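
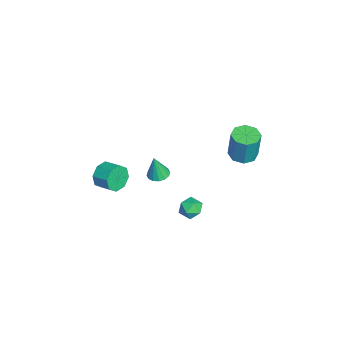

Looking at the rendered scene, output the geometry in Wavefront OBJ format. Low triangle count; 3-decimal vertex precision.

v -1.54 3.463 1.594
v -0.939 2.892 1.563
v -0.718 3.025 3.395
v -1.32 3.597 3.426
v -0.717 3.483 1.493
v -0.496 3.616 3.325
v -0.977 4.062 1.482
v -0.756 4.196 3.314
v -1.567 4.291 1.537
v -1.346 4.424 3.369
v -2.142 4.035 1.625
v -1.921 4.168 3.457
v -2.364 3.444 1.695
v -2.143 3.577 3.527
v -2.104 2.864 1.706
v -1.883 2.998 3.538
v -1.514 2.636 1.651
v -1.293 2.769 3.483
v -2.788 -1.137 -1.443
v -2.196 -1.416 -1.527
v -2.692 -1.383 0.063
v -2.131 -1.084 -1.477
v -2.243 -0.766 -1.418
v -2.5 -0.548 -1.366
v -2.835 -0.488 -1.334
v -3.157 -0.601 -1.332
v -3.381 -0.858 -1.36
v -3.445 -1.19 -1.41
v -3.334 -1.507 -1.469
v -3.076 -1.726 -1.521
v -2.742 -1.786 -1.553
v -2.419 -1.673 -1.555
v -2.383 -4.157 -1.112
v -1.951 -4.246 -1.873
v -1.284 -3.432 -1.589
v -1.717 -3.343 -0.828
v -2.463 -3.812 -1.917
v -1.797 -2.997 -1.634
v -2.929 -3.579 -1.489
v -2.262 -2.765 -1.206
v -3.075 -3.686 -0.841
v -2.408 -2.871 -0.557
v -2.816 -4.068 -0.351
v -2.149 -3.254 -0.067
v -2.303 -4.503 -0.306
v -1.637 -3.688 -0.023
v -1.838 -4.735 -0.734
v -1.171 -3.921 -0.451
v -1.692 -4.629 -1.383
v -1.025 -3.814 -1.099
v -0.818 1.293 -2.19
v -0.102 1.139 -2.384
v -1.138 0.141 -2.456
v -0.422 -0.013 -2.65
v -0.598 0.118 -1.925
v -0.401 0.83 -1.761
v -0.839 0.45 -3.079
v -0.642 1.162 -2.915
v -0.116 0.618 -2.933
v 0.033 0.413 -2.22
v -1.273 0.867 -2.62
v -1.124 0.662 -1.907
f 2 1 5
f 2 5 3
f 3 5 6
f 3 6 4
f 5 1 7
f 5 7 6
f 6 7 8
f 6 8 4
f 7 1 9
f 7 9 8
f 8 9 10
f 8 10 4
f 9 1 11
f 9 11 10
f 10 11 12
f 10 12 4
f 11 1 13
f 11 13 12
f 12 13 14
f 12 14 4
f 13 1 15
f 13 15 14
f 14 15 16
f 14 16 4
f 15 1 17
f 15 17 16
f 16 17 18
f 16 18 4
f 17 1 2
f 17 2 18
f 18 2 3
f 18 3 4
f 20 19 22
f 20 22 21
f 22 19 23
f 22 23 21
f 23 19 24
f 23 24 21
f 24 19 25
f 24 25 21
f 25 19 26
f 25 26 21
f 26 19 27
f 26 27 21
f 27 19 28
f 27 28 21
f 28 19 29
f 28 29 21
f 29 19 30
f 29 30 21
f 30 19 31
f 30 31 21
f 31 19 32
f 31 32 21
f 32 19 20
f 32 20 21
f 34 33 37
f 34 37 35
f 35 37 38
f 35 38 36
f 37 33 39
f 37 39 38
f 38 39 40
f 38 40 36
f 39 33 41
f 39 41 40
f 40 41 42
f 40 42 36
f 41 33 43
f 41 43 42
f 42 43 44
f 42 44 36
f 43 33 45
f 43 45 44
f 44 45 46
f 44 46 36
f 45 33 47
f 45 47 46
f 46 47 48
f 46 48 36
f 47 33 49
f 47 49 48
f 48 49 50
f 48 50 36
f 49 33 34
f 49 34 50
f 50 34 35
f 50 35 36
f 51 62 56
f 51 56 52
f 51 52 58
f 51 58 61
f 51 61 62
f 52 56 60
f 56 62 55
f 62 61 53
f 61 58 57
f 58 52 59
f 54 60 55
f 54 55 53
f 54 53 57
f 54 57 59
f 54 59 60
f 55 60 56
f 53 55 62
f 57 53 61
f 59 57 58
f 60 59 52



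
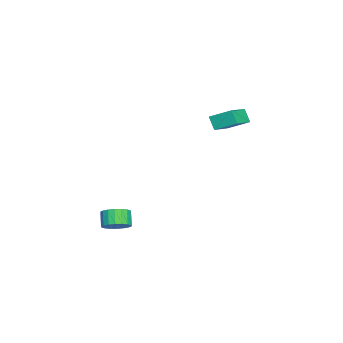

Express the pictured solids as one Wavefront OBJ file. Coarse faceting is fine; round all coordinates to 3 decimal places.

v -2.552 1.949 2.386
v -2.401 3.23 3.049
v -4.205 2.433 1.829
v -4.054 3.713 2.491
v -2.166 2.327 1.569
v -2.015 3.607 2.231
v -3.819 2.81 1.011
v -3.668 4.091 1.674
v 4.29 -1.794 -3.109
v 4.79 -1.37 -2.617
v 4.169 -1.541 -1.839
v 3.67 -1.966 -2.331
v 4.563 -1.114 -2.742
v 3.942 -1.285 -1.964
v 4.281 -0.992 -2.94
v 3.66 -1.163 -2.162
v 4.002 -1.029 -3.171
v 3.381 -1.201 -2.393
v 3.779 -1.218 -3.39
v 3.158 -1.39 -2.612
v 3.658 -1.521 -3.554
v 3.037 -1.693 -2.776
v 3.662 -1.878 -3.629
v 3.041 -2.05 -2.851
v 3.791 -2.219 -3.601
v 3.17 -2.39 -2.823
v 4.018 -2.475 -3.476
v 3.397 -2.646 -2.698
v 4.3 -2.597 -3.278
v 3.679 -2.768 -2.5
v 4.579 -2.559 -3.047
v 3.958 -2.731 -2.269
v 4.802 -2.37 -2.828
v 4.181 -2.542 -2.05
v 4.923 -2.067 -2.664
v 4.302 -2.239 -1.886
v 4.919 -1.71 -2.589
v 4.298 -1.882 -1.811
f 2 4 1
f 5 2 1
f 1 4 3
f 3 5 1
f 2 8 4
f 6 2 5
f 6 8 2
f 4 8 3
f 7 5 3
f 3 8 7
f 7 6 5
f 8 6 7
f 10 9 13
f 10 13 11
f 11 13 14
f 11 14 12
f 13 9 15
f 13 15 14
f 14 15 16
f 14 16 12
f 15 9 17
f 15 17 16
f 16 17 18
f 16 18 12
f 17 9 19
f 17 19 18
f 18 19 20
f 18 20 12
f 19 9 21
f 19 21 20
f 20 21 22
f 20 22 12
f 21 9 23
f 21 23 22
f 22 23 24
f 22 24 12
f 23 9 25
f 23 25 24
f 24 25 26
f 24 26 12
f 25 9 27
f 25 27 26
f 26 27 28
f 26 28 12
f 27 9 29
f 27 29 28
f 28 29 30
f 28 30 12
f 29 9 31
f 29 31 30
f 30 31 32
f 30 32 12
f 31 9 33
f 31 33 32
f 32 33 34
f 32 34 12
f 33 9 35
f 33 35 34
f 34 35 36
f 34 36 12
f 35 9 37
f 35 37 36
f 36 37 38
f 36 38 12
f 37 9 10
f 37 10 38
f 38 10 11
f 38 11 12



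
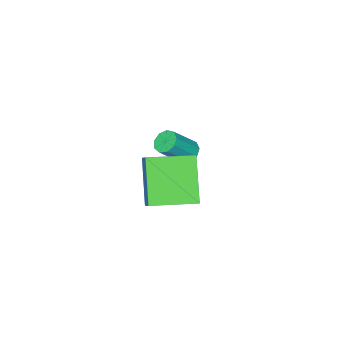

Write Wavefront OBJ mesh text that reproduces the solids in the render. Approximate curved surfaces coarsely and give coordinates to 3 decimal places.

v 2.815 2.416 -0.282
v 1.826 1.36 1.375
v 1.309 3.666 -0.384
v 0.32 2.61 1.273
v 3.28 3.03 0.387
v 2.291 1.974 2.044
v 1.774 4.28 0.285
v 0.785 3.224 1.942
v -2.933 -0.495 -2.311
v -2.577 -0.049 -2.497
v -1.552 -0.399 -1.375
v -1.907 -0.845 -1.189
v -2.84 0.09 -2.214
v -1.814 -0.26 -1.092
v -3.146 -0.045 -1.976
v -2.12 -0.395 -0.854
v -3.352 -0.391 -1.895
v -2.327 -0.741 -0.773
v -3.362 -0.785 -2.009
v -2.337 -1.135 -0.887
v -3.172 -1.044 -2.264
v -2.146 -1.393 -1.142
v -2.869 -1.045 -2.541
v -1.843 -1.395 -1.419
v -2.596 -0.79 -2.711
v -1.57 -1.14 -1.589
v -2.481 -0.396 -2.693
v -1.455 -0.746 -1.571
f 2 4 1
f 5 2 1
f 1 4 3
f 3 5 1
f 2 8 4
f 6 2 5
f 6 8 2
f 4 8 3
f 7 5 3
f 3 8 7
f 7 6 5
f 8 6 7
f 10 9 13
f 10 13 11
f 11 13 14
f 11 14 12
f 13 9 15
f 13 15 14
f 14 15 16
f 14 16 12
f 15 9 17
f 15 17 16
f 16 17 18
f 16 18 12
f 17 9 19
f 17 19 18
f 18 19 20
f 18 20 12
f 19 9 21
f 19 21 20
f 20 21 22
f 20 22 12
f 21 9 23
f 21 23 22
f 22 23 24
f 22 24 12
f 23 9 25
f 23 25 24
f 24 25 26
f 24 26 12
f 25 9 27
f 25 27 26
f 26 27 28
f 26 28 12
f 27 9 10
f 27 10 28
f 28 10 11
f 28 11 12



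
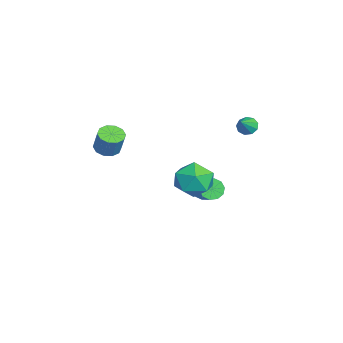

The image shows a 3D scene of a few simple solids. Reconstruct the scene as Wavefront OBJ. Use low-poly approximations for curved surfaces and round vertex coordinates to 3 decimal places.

v 2.127 1.4 1.339
v 2.888 1.789 0.44
v 3.332 -0.169 1.68
v 4.093 0.22 0.781
v 3.998 0.867 1.835
v 3.253 1.836 1.625
v 2.967 -0.216 0.495
v 2.222 0.753 0.285
v 3.407 0.79 -0.082
v 4.044 1.46 0.746
v 2.176 0.16 1.374
v 2.813 0.83 2.202
v -0.844 3.794 2.872
v -0.52 4.328 2.786
v 0.044 3.386 3.668
v -0.795 4.374 3.115
v -1.092 4.148 3.331
v -1.273 3.757 3.332
v -1.253 3.384 3.118
v -1.042 3.202 2.789
v -0.738 3.298 2.499
v -0.484 3.626 2.384
v -0.398 4.033 2.497
v 0.67 1.436 -1.172
v 0.931 1.725 -1.777
v 1.992 2.114 -1.133
v 1.73 1.824 -0.528
v 0.691 2.036 -1.569
v 1.751 2.425 -0.925
v 0.442 2.118 -1.209
v 1.503 2.506 -0.565
v 0.281 1.939 -0.835
v 1.341 2.327 -0.191
v 0.268 1.568 -0.59
v 1.328 1.956 0.055
v 0.408 1.146 -0.567
v 1.469 1.535 0.077
v 0.649 0.835 -0.775
v 1.709 1.224 -0.131
v 0.897 0.754 -1.135
v 1.958 1.142 -0.491
v 1.059 0.933 -1.509
v 2.119 1.321 -0.865
v 1.072 1.304 -1.755
v 2.132 1.692 -1.11
v -0.81 -3.782 1.293
v -0.152 -3.497 0.986
v 0.348 -3.233 2.3
v -0.31 -3.518 2.607
v -0.465 -3.133 1.032
v 0.035 -2.869 2.346
v -0.91 -3.017 1.178
v -0.41 -2.753 2.491
v -1.316 -3.193 1.368
v -0.816 -2.93 2.681
v -1.529 -3.594 1.529
v -1.03 -3.331 2.843
v -1.468 -4.067 1.6
v -0.968 -3.803 2.914
v -1.155 -4.431 1.554
v -0.655 -4.167 2.868
v -0.71 -4.547 1.409
v -0.21 -4.283 2.722
v -0.304 -4.37 1.219
v 0.196 -4.107 2.532
v -0.09 -3.969 1.057
v 0.409 -3.706 2.371
f 1 12 6
f 1 6 2
f 1 2 8
f 1 8 11
f 1 11 12
f 2 6 10
f 6 12 5
f 12 11 3
f 11 8 7
f 8 2 9
f 4 10 5
f 4 5 3
f 4 3 7
f 4 7 9
f 4 9 10
f 5 10 6
f 3 5 12
f 7 3 11
f 9 7 8
f 10 9 2
f 14 13 16
f 14 16 15
f 16 13 17
f 16 17 15
f 17 13 18
f 17 18 15
f 18 13 19
f 18 19 15
f 19 13 20
f 19 20 15
f 20 13 21
f 20 21 15
f 21 13 22
f 21 22 15
f 22 13 23
f 22 23 15
f 23 13 14
f 23 14 15
f 25 24 28
f 25 28 26
f 26 28 29
f 26 29 27
f 28 24 30
f 28 30 29
f 29 30 31
f 29 31 27
f 30 24 32
f 30 32 31
f 31 32 33
f 31 33 27
f 32 24 34
f 32 34 33
f 33 34 35
f 33 35 27
f 34 24 36
f 34 36 35
f 35 36 37
f 35 37 27
f 36 24 38
f 36 38 37
f 37 38 39
f 37 39 27
f 38 24 40
f 38 40 39
f 39 40 41
f 39 41 27
f 40 24 42
f 40 42 41
f 41 42 43
f 41 43 27
f 42 24 44
f 42 44 43
f 43 44 45
f 43 45 27
f 44 24 25
f 44 25 45
f 45 25 26
f 45 26 27
f 47 46 50
f 47 50 48
f 48 50 51
f 48 51 49
f 50 46 52
f 50 52 51
f 51 52 53
f 51 53 49
f 52 46 54
f 52 54 53
f 53 54 55
f 53 55 49
f 54 46 56
f 54 56 55
f 55 56 57
f 55 57 49
f 56 46 58
f 56 58 57
f 57 58 59
f 57 59 49
f 58 46 60
f 58 60 59
f 59 60 61
f 59 61 49
f 60 46 62
f 60 62 61
f 61 62 63
f 61 63 49
f 62 46 64
f 62 64 63
f 63 64 65
f 63 65 49
f 64 46 66
f 64 66 65
f 65 66 67
f 65 67 49
f 66 46 47
f 66 47 67
f 67 47 48
f 67 48 49



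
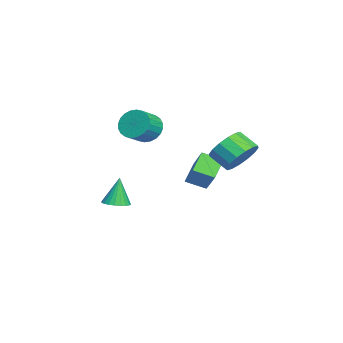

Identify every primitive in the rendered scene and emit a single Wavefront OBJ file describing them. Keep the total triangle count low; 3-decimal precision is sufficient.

v -3.586 -2.339 -4.79
v -3.054 -1.828 -4.732
v -3.914 -2.181 -3.17
v -3.283 -1.664 -4.795
v -3.558 -1.603 -4.856
v -3.838 -1.653 -4.908
v -4.079 -1.809 -4.941
v -4.245 -2.045 -4.952
v -4.311 -2.325 -4.938
v -4.267 -2.608 -4.901
v -4.118 -2.85 -4.847
v -3.889 -3.014 -4.785
v -3.614 -3.076 -4.723
v -3.334 -3.025 -4.672
v -3.093 -2.87 -4.638
v -2.927 -2.634 -4.628
v -2.861 -2.353 -4.642
v -2.906 -2.07 -4.679
v 2.693 3.964 0.783
v 3.255 3.253 0.336
v 2.769 2.445 1.011
v 2.207 3.156 1.457
v 3.542 3.418 0.741
v 3.056 2.61 1.415
v 3.602 3.73 1.156
v 3.115 2.921 1.831
v 3.418 4.104 1.472
v 2.932 3.295 2.147
v 3.04 4.44 1.603
v 2.554 3.632 2.278
v 2.569 4.65 1.514
v 2.083 3.841 2.189
v 2.131 4.675 1.229
v 1.645 3.867 1.904
v 1.844 4.51 0.825
v 1.358 3.702 1.499
v 1.785 4.199 0.409
v 1.298 3.39 1.084
v 1.968 3.825 0.093
v 1.482 3.016 0.768
v 2.346 3.488 -0.038
v 1.86 2.68 0.637
v 2.817 3.279 0.051
v 2.331 2.47 0.726
v 0.034 -0.529 1.623
v 0.593 -0.334 0.985
v 1.444 -0.895 1.559
v 0.886 -1.091 2.197
v 0.63 -0.066 1.191
v 1.482 -0.627 1.764
v 0.577 0.131 1.462
v 1.429 -0.43 2.036
v 0.442 0.227 1.758
v 1.294 -0.334 2.332
v 0.244 0.208 2.033
v 1.096 -0.353 2.607
v 0.015 0.077 2.246
v 0.866 -0.484 2.82
v -0.212 -0.146 2.364
v 0.64 -0.707 2.938
v -0.401 -0.428 2.37
v 0.45 -0.989 2.943
v -0.524 -0.725 2.261
v 0.327 -1.286 2.835
v -0.562 -0.993 2.056
v 0.29 -1.554 2.629
v -0.509 -1.19 1.784
v 0.343 -1.751 2.358
v -0.374 -1.286 1.488
v 0.478 -1.847 2.062
v -0.176 -1.267 1.213
v 0.676 -1.828 1.787
v 0.054 -1.136 1
v 0.905 -1.697 1.574
v 0.28 -0.913 0.882
v 1.132 -1.474 1.456
v 0.47 -0.631 0.877
v 1.321 -1.192 1.45
v -0.668 1.195 -2.075
v -1.595 1.575 -1.263
v -0.614 2.23 -2.499
v -1.541 2.611 -1.687
v 0.581 1.629 -0.853
v -0.346 2.01 -0.041
v 0.635 2.665 -1.277
v -0.292 3.045 -0.465
f 2 1 4
f 2 4 3
f 4 1 5
f 4 5 3
f 5 1 6
f 5 6 3
f 6 1 7
f 6 7 3
f 7 1 8
f 7 8 3
f 8 1 9
f 8 9 3
f 9 1 10
f 9 10 3
f 10 1 11
f 10 11 3
f 11 1 12
f 11 12 3
f 12 1 13
f 12 13 3
f 13 1 14
f 13 14 3
f 14 1 15
f 14 15 3
f 15 1 16
f 15 16 3
f 16 1 17
f 16 17 3
f 17 1 18
f 17 18 3
f 18 1 2
f 18 2 3
f 20 19 23
f 20 23 21
f 21 23 24
f 21 24 22
f 23 19 25
f 23 25 24
f 24 25 26
f 24 26 22
f 25 19 27
f 25 27 26
f 26 27 28
f 26 28 22
f 27 19 29
f 27 29 28
f 28 29 30
f 28 30 22
f 29 19 31
f 29 31 30
f 30 31 32
f 30 32 22
f 31 19 33
f 31 33 32
f 32 33 34
f 32 34 22
f 33 19 35
f 33 35 34
f 34 35 36
f 34 36 22
f 35 19 37
f 35 37 36
f 36 37 38
f 36 38 22
f 37 19 39
f 37 39 38
f 38 39 40
f 38 40 22
f 39 19 41
f 39 41 40
f 40 41 42
f 40 42 22
f 41 19 43
f 41 43 42
f 42 43 44
f 42 44 22
f 43 19 20
f 43 20 44
f 44 20 21
f 44 21 22
f 46 45 49
f 46 49 47
f 47 49 50
f 47 50 48
f 49 45 51
f 49 51 50
f 50 51 52
f 50 52 48
f 51 45 53
f 51 53 52
f 52 53 54
f 52 54 48
f 53 45 55
f 53 55 54
f 54 55 56
f 54 56 48
f 55 45 57
f 55 57 56
f 56 57 58
f 56 58 48
f 57 45 59
f 57 59 58
f 58 59 60
f 58 60 48
f 59 45 61
f 59 61 60
f 60 61 62
f 60 62 48
f 61 45 63
f 61 63 62
f 62 63 64
f 62 64 48
f 63 45 65
f 63 65 64
f 64 65 66
f 64 66 48
f 65 45 67
f 65 67 66
f 66 67 68
f 66 68 48
f 67 45 69
f 67 69 68
f 68 69 70
f 68 70 48
f 69 45 71
f 69 71 70
f 70 71 72
f 70 72 48
f 71 45 73
f 71 73 72
f 72 73 74
f 72 74 48
f 73 45 75
f 73 75 74
f 74 75 76
f 74 76 48
f 75 45 77
f 75 77 76
f 76 77 78
f 76 78 48
f 77 45 46
f 77 46 78
f 78 46 47
f 78 47 48
f 80 82 79
f 83 80 79
f 79 82 81
f 81 83 79
f 80 86 82
f 84 80 83
f 84 86 80
f 82 86 81
f 85 83 81
f 81 86 85
f 85 84 83
f 86 84 85



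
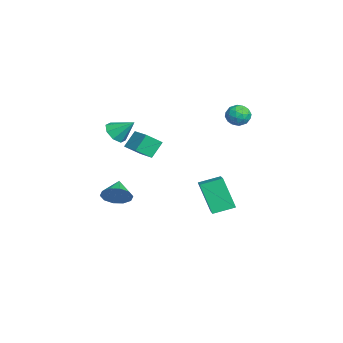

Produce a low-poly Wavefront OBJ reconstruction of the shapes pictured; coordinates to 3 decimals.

v -3.717 -2.388 1.592
v -3.19 -2.145 1.101
v -3.343 -1.432 2.468
v -3.702 -1.878 1.029
v -4.223 -1.91 1.286
v -4.447 -2.223 1.723
v -4.244 -2.632 2.083
v -3.732 -2.898 2.155
v -3.211 -2.866 1.898
v -2.987 -2.554 1.461
v 2.161 -2.576 -0.079
v 2.47 -2.91 0.603
v 1.159 -2.404 0.459
v 2.563 -2.412 0.616
v 2.502 -1.976 0.365
v 2.311 -1.77 -0.057
v 2.062 -1.871 -0.487
v 1.851 -2.241 -0.761
v 1.759 -2.74 -0.775
v 1.82 -3.175 -0.523
v 2.011 -3.382 -0.101
v 2.259 -3.28 0.328
v -1.686 4.152 3.135
v -1.373 4.377 3.737
v -1.647 3.063 3.523
v -1.334 3.288 4.125
v -2.017 3.452 3.995
v -2.042 4.125 3.755
v -0.978 3.315 3.505
v -1.003 3.988 3.265
v -0.935 3.86 3.965
v -1.577 3.945 4.268
v -1.443 3.495 2.992
v -2.085 3.58 3.295
v -1.533 4.36 3.402
v -1.487 3.08 3.858
v -1.889 3.176 3.782
v -1.705 3.309 4.135
v -1.926 4.212 3.413
v -1.742 4.345 3.766
v -2.121 3.801 3.918
v -1.278 3.095 3.494
v -1.094 3.228 3.847
v -1.315 4.131 3.125
v -1.131 4.264 3.478
v -0.899 3.639 3.342
v -1.092 4.189 3.89
v -1.069 3.549 4.118
v -0.86 3.564 3.754
v -0.874 3.96 3.613
v -1.469 4.239 4.068
v -1.446 3.599 4.296
v -1.848 3.695 4.22
v -1.862 4.09 4.079
v -1.212 3.935 4.202
v -1.574 3.841 2.964
v -1.551 3.201 3.192
v -1.158 3.35 3.181
v -1.172 3.745 3.04
v -1.951 3.891 3.142
v -1.928 3.251 3.37
v -2.146 3.48 3.647
v -2.16 3.876 3.506
v -1.808 3.505 3.058
v -1.807 2.382 -3.373
v -2.556 1.787 -1.65
v -1.914 3.573 -3.007
v -2.662 2.977 -1.285
v 0.182 2.303 -2.535
v -0.566 1.707 -0.813
v 0.076 3.493 -2.17
v -0.673 2.898 -0.447
v 2.61 -1.428 3.01
v 2.814 -2.204 3.624
v 2.195 -0.892 3.825
v 2.399 -1.668 4.439
v 3.741 -0.932 3.261
v 3.945 -1.708 3.875
v 3.326 -0.396 4.076
v 3.53 -1.172 4.69
f 2 1 4
f 2 4 3
f 4 1 5
f 4 5 3
f 5 1 6
f 5 6 3
f 6 1 7
f 6 7 3
f 7 1 8
f 7 8 3
f 8 1 9
f 8 9 3
f 9 1 10
f 9 10 3
f 10 1 2
f 10 2 3
f 12 11 14
f 12 14 13
f 14 11 15
f 14 15 13
f 15 11 16
f 15 16 13
f 16 11 17
f 16 17 13
f 17 11 18
f 17 18 13
f 18 11 19
f 18 19 13
f 19 11 20
f 19 20 13
f 20 11 21
f 20 21 13
f 21 11 22
f 21 22 13
f 22 11 12
f 22 12 13
f 23 60 39
f 60 34 63
f 39 63 28
f 60 63 39
f 23 39 35
f 39 28 40
f 35 40 24
f 39 40 35
f 23 35 44
f 35 24 45
f 44 45 30
f 35 45 44
f 23 44 56
f 44 30 59
f 56 59 33
f 44 59 56
f 23 56 60
f 56 33 64
f 60 64 34
f 56 64 60
f 24 40 51
f 40 28 54
f 51 54 32
f 40 54 51
f 28 63 41
f 63 34 62
f 41 62 27
f 63 62 41
f 34 64 61
f 64 33 57
f 61 57 25
f 64 57 61
f 33 59 58
f 59 30 46
f 58 46 29
f 59 46 58
f 30 45 50
f 45 24 47
f 50 47 31
f 45 47 50
f 26 52 38
f 52 32 53
f 38 53 27
f 52 53 38
f 26 38 36
f 38 27 37
f 36 37 25
f 38 37 36
f 26 36 43
f 36 25 42
f 43 42 29
f 36 42 43
f 26 43 48
f 43 29 49
f 48 49 31
f 43 49 48
f 26 48 52
f 48 31 55
f 52 55 32
f 48 55 52
f 27 53 41
f 53 32 54
f 41 54 28
f 53 54 41
f 25 37 61
f 37 27 62
f 61 62 34
f 37 62 61
f 29 42 58
f 42 25 57
f 58 57 33
f 42 57 58
f 31 49 50
f 49 29 46
f 50 46 30
f 49 46 50
f 32 55 51
f 55 31 47
f 51 47 24
f 55 47 51
f 66 68 65
f 69 66 65
f 65 68 67
f 67 69 65
f 66 72 68
f 70 66 69
f 70 72 66
f 68 72 67
f 71 69 67
f 67 72 71
f 71 70 69
f 72 70 71
f 74 76 73
f 77 74 73
f 73 76 75
f 75 77 73
f 74 80 76
f 78 74 77
f 78 80 74
f 76 80 75
f 79 77 75
f 75 80 79
f 79 78 77
f 80 78 79



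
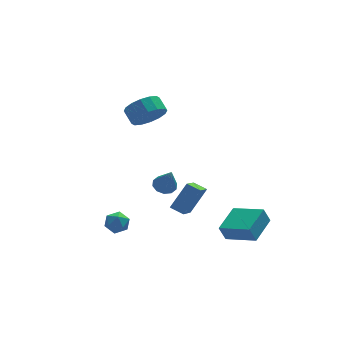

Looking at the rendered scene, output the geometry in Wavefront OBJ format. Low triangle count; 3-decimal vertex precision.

v 3.913 -4.125 -4.284
v 3.525 -4.061 -3.332
v 2.6 -2.725 -4.913
v 2.213 -2.66 -3.961
v 5.187 -2.74 -3.859
v 4.8 -2.675 -2.907
v 3.875 -1.339 -4.488
v 3.487 -1.275 -3.536
v 1.24 -0.416 -4.05
v 0.402 -1.902 -2.949
v 0.62 0.151 -3.756
v -0.218 -1.335 -2.655
v 2.338 0.035 -2.605
v 1.5 -1.451 -1.504
v 1.718 0.602 -2.311
v 0.88 -0.884 -1.21
v -0.48 1.901 2.781
v 0.253 2.48 2.2
v 0.034 3.317 2.758
v -0.7 2.739 3.339
v -0.238 2.539 1.918
v -0.457 3.377 2.476
v -0.794 2.428 1.868
v -1.013 3.265 2.426
v -1.266 2.175 2.061
v -1.485 3.013 2.62
v -1.528 1.849 2.448
v -1.747 2.687 3.006
v -1.509 1.537 2.924
v -1.728 2.375 3.482
v -1.214 1.323 3.362
v -1.433 2.16 3.92
v -0.723 1.263 3.644
v -0.942 2.101 4.202
v -0.167 1.375 3.694
v -0.386 2.212 4.252
v 0.305 1.627 3.5
v 0.086 2.465 4.059
v 0.567 1.953 3.114
v 0.348 2.791 3.672
v 0.548 2.265 2.638
v 0.329 3.103 3.196
v 0.832 3.483 -4.333
v 1.437 3.907 -4.205
v 1.028 2.717 -2.727
v 1.066 4.137 -4.05
v 0.605 4.117 -4.003
v 0.231 3.855 -4.082
v 0.087 3.451 -4.257
v 0.227 3.059 -4.461
v 0.598 2.829 -4.616
v 1.059 2.849 -4.663
v 1.433 3.111 -4.584
v 1.578 3.515 -4.409
v -3.631 -1.616 -2.576
v -3.229 -1.902 -1.974
v -3.751 -2.778 -3.046
v -3.349 -3.064 -2.444
v -4.063 -2.774 -2.333
v -3.989 -2.056 -2.043
v -2.991 -2.624 -2.977
v -2.917 -1.906 -2.687
v -2.834 -2.525 -2.222
v -3.496 -2.617 -1.824
v -3.484 -2.063 -3.196
v -4.146 -2.155 -2.798
f 2 4 1
f 5 2 1
f 1 4 3
f 3 5 1
f 2 8 4
f 6 2 5
f 6 8 2
f 4 8 3
f 7 5 3
f 3 8 7
f 7 6 5
f 8 6 7
f 10 12 9
f 13 10 9
f 9 12 11
f 11 13 9
f 10 16 12
f 14 10 13
f 14 16 10
f 12 16 11
f 15 13 11
f 11 16 15
f 15 14 13
f 16 14 15
f 18 17 21
f 18 21 19
f 19 21 22
f 19 22 20
f 21 17 23
f 21 23 22
f 22 23 24
f 22 24 20
f 23 17 25
f 23 25 24
f 24 25 26
f 24 26 20
f 25 17 27
f 25 27 26
f 26 27 28
f 26 28 20
f 27 17 29
f 27 29 28
f 28 29 30
f 28 30 20
f 29 17 31
f 29 31 30
f 30 31 32
f 30 32 20
f 31 17 33
f 31 33 32
f 32 33 34
f 32 34 20
f 33 17 35
f 33 35 34
f 34 35 36
f 34 36 20
f 35 17 37
f 35 37 36
f 36 37 38
f 36 38 20
f 37 17 39
f 37 39 38
f 38 39 40
f 38 40 20
f 39 17 41
f 39 41 40
f 40 41 42
f 40 42 20
f 41 17 18
f 41 18 42
f 42 18 19
f 42 19 20
f 44 43 46
f 44 46 45
f 46 43 47
f 46 47 45
f 47 43 48
f 47 48 45
f 48 43 49
f 48 49 45
f 49 43 50
f 49 50 45
f 50 43 51
f 50 51 45
f 51 43 52
f 51 52 45
f 52 43 53
f 52 53 45
f 53 43 54
f 53 54 45
f 54 43 44
f 54 44 45
f 55 66 60
f 55 60 56
f 55 56 62
f 55 62 65
f 55 65 66
f 56 60 64
f 60 66 59
f 66 65 57
f 65 62 61
f 62 56 63
f 58 64 59
f 58 59 57
f 58 57 61
f 58 61 63
f 58 63 64
f 59 64 60
f 57 59 66
f 61 57 65
f 63 61 62
f 64 63 56



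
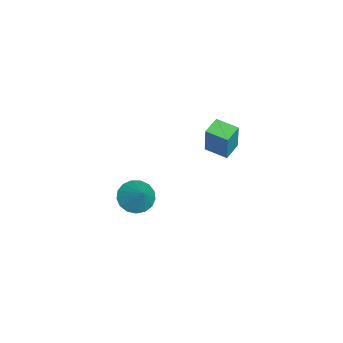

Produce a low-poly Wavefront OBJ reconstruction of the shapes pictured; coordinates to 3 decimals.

v 0.354 3.175 3.344
v 0.766 3.215 5.003
v 0.881 4.253 3.187
v 1.293 4.293 4.846
v 1.247 2.707 3.134
v 1.659 2.747 4.793
v 1.774 3.785 2.977
v 2.186 3.825 4.636
v -0.704 -0.807 -2.48
v -0.093 -1.56 -2.723
v 0.364 -0.333 -1.26
v 0.058 -1.198 -2.996
v 0.035 -0.745 -3.151
v -0.158 -0.307 -3.153
v -0.476 0.016 -3
v -0.846 0.151 -2.728
v -1.184 0.067 -2.4
v -1.412 -0.218 -2.09
v -1.477 -0.638 -1.869
v -1.366 -1.096 -1.789
v -1.103 -1.488 -1.867
v -0.749 -1.725 -2.085
v -0.384 -1.75 -2.394
f 2 4 1
f 5 2 1
f 1 4 3
f 3 5 1
f 2 8 4
f 6 2 5
f 6 8 2
f 4 8 3
f 7 5 3
f 3 8 7
f 7 6 5
f 8 6 7
f 10 9 12
f 10 12 11
f 12 9 13
f 12 13 11
f 13 9 14
f 13 14 11
f 14 9 15
f 14 15 11
f 15 9 16
f 15 16 11
f 16 9 17
f 16 17 11
f 17 9 18
f 17 18 11
f 18 9 19
f 18 19 11
f 19 9 20
f 19 20 11
f 20 9 21
f 20 21 11
f 21 9 22
f 21 22 11
f 22 9 23
f 22 23 11
f 23 9 10
f 23 10 11



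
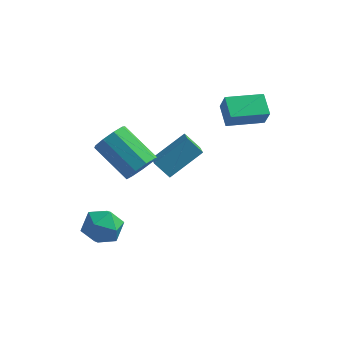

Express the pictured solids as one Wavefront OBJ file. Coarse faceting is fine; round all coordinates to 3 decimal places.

v 2.228 2.153 1.136
v 2.51 1.82 1.991
v 1.761 2.998 1.62
v 2.043 2.665 2.474
v 3.617 2.995 1.006
v 3.899 2.662 1.86
v 3.15 3.84 1.489
v 3.432 3.507 2.344
v -0.708 0.329 -0.712
v -0.407 -0.041 -0.058
v -1.951 0.621 1.027
v -2.252 0.991 0.372
v -0.209 0.476 -0.092
v -1.753 1.138 0.993
v -0.245 0.924 -0.416
v -1.789 1.586 0.669
v -0.497 1.093 -0.879
v -2.041 1.755 0.206
v -0.848 0.905 -1.264
v -2.393 1.567 -0.179
v -1.134 0.448 -1.391
v -2.678 1.11 -0.306
v -1.22 -0.065 -1.201
v -2.764 0.597 -0.116
v -1.067 -0.394 -0.782
v -2.611 0.268 0.303
v -0.745 -0.384 -0.33
v -2.289 0.278 0.755
v -0.547 1.466 -1.274
v 0.544 2.504 -0.27
v -1.072 2.945 -2.234
v 0.019 3.983 -1.23
v 0.161 1.317 -1.89
v 1.252 2.355 -0.886
v -0.364 2.796 -2.85
v 0.727 3.834 -1.846
v -2.511 -1.087 -3.391
v -1.658 -0.908 -3.732
v -1.922 -2.132 -2.468
v -1.069 -1.953 -2.809
v -1.506 -1.315 -2.282
v -1.87 -0.669 -2.853
v -1.71 -2.371 -3.347
v -2.074 -1.725 -3.918
v -1.163 -1.701 -3.705
v -1.037 -1.049 -3.047
v -2.543 -1.991 -3.153
v -2.417 -1.339 -2.495
f 2 4 1
f 5 2 1
f 1 4 3
f 3 5 1
f 2 8 4
f 6 2 5
f 6 8 2
f 4 8 3
f 7 5 3
f 3 8 7
f 7 6 5
f 8 6 7
f 10 9 13
f 10 13 11
f 11 13 14
f 11 14 12
f 13 9 15
f 13 15 14
f 14 15 16
f 14 16 12
f 15 9 17
f 15 17 16
f 16 17 18
f 16 18 12
f 17 9 19
f 17 19 18
f 18 19 20
f 18 20 12
f 19 9 21
f 19 21 20
f 20 21 22
f 20 22 12
f 21 9 23
f 21 23 22
f 22 23 24
f 22 24 12
f 23 9 25
f 23 25 24
f 24 25 26
f 24 26 12
f 25 9 27
f 25 27 26
f 26 27 28
f 26 28 12
f 27 9 10
f 27 10 28
f 28 10 11
f 28 11 12
f 30 32 29
f 33 30 29
f 29 32 31
f 31 33 29
f 30 36 32
f 34 30 33
f 34 36 30
f 32 36 31
f 35 33 31
f 31 36 35
f 35 34 33
f 36 34 35
f 37 48 42
f 37 42 38
f 37 38 44
f 37 44 47
f 37 47 48
f 38 42 46
f 42 48 41
f 48 47 39
f 47 44 43
f 44 38 45
f 40 46 41
f 40 41 39
f 40 39 43
f 40 43 45
f 40 45 46
f 41 46 42
f 39 41 48
f 43 39 47
f 45 43 44
f 46 45 38



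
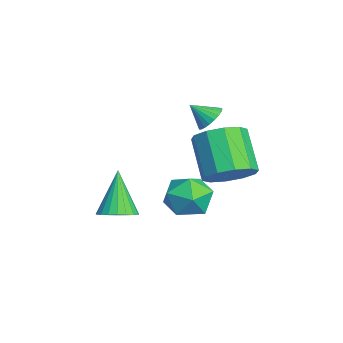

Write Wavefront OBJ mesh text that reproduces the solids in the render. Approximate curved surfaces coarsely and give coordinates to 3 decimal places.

v -3.396 0.827 -0.177
v -2.843 0.56 -0.318
v -3.584 0.093 0.477
v -2.778 0.719 -0.12
v -2.82 0.897 0.067
v -2.961 1.063 0.213
v -3.178 1.188 0.291
v -3.432 1.25 0.288
v -3.68 1.24 0.205
v -3.879 1.158 0.056
v -3.995 1.018 -0.133
v -4.007 0.846 -0.33
v -3.913 0.67 -0.501
v -3.731 0.522 -0.615
v -3.49 0.426 -0.654
v -3.233 0.399 -0.61
v -3.004 0.447 -0.491
v -1.684 1.328 -2.166
v -0.947 1.391 -1.449
v -2.278 1.156 -0.058
v -3.016 1.092 -0.774
v -1.166 1.979 -1.559
v -2.497 1.744 -0.168
v -1.583 2.318 -1.901
v -2.914 2.082 -0.509
v -2.038 2.279 -2.343
v -3.37 2.043 -0.952
v -2.359 1.876 -2.718
v -3.69 1.641 -1.327
v -2.422 1.264 -2.882
v -3.753 1.029 -1.491
v -2.203 0.676 -2.772
v -3.534 0.441 -1.381
v -1.786 0.338 -2.431
v -3.117 0.102 -1.039
v -1.33 0.377 -1.988
v -2.662 0.141 -0.597
v -1.01 0.779 -1.613
v -2.341 0.544 -0.222
v -1.079 0.513 -3.022
v -0.108 0.249 -3.105
v -1.352 -0.789 -2.075
v -0.381 -1.053 -2.158
v -0.636 -0.228 -1.635
v -0.468 0.576 -2.221
v -0.992 -1.116 -2.959
v -0.824 -0.312 -3.545
v -0.055 -0.758 -3.067
v 0.165 -0.21 -2.249
v -1.625 -0.33 -2.931
v -1.405 0.218 -2.113
v 0.272 -2.803 -2.718
v 0.839 -3.144 -2.387
v -0.632 -2.697 -1.062
v 0.919 -2.848 -2.363
v 0.887 -2.544 -2.4
v 0.749 -2.285 -2.492
v 0.528 -2.116 -2.623
v 0.263 -2.065 -2.771
v -0.001 -2.142 -2.909
v -0.217 -2.334 -3.015
v -0.349 -2.606 -3.07
v -0.374 -2.913 -3.063
v -0.287 -3.201 -2.997
v -0.103 -3.42 -2.883
v 0.145 -3.532 -2.74
v 0.415 -3.519 -2.594
v 0.661 -3.381 -2.469
f 2 1 4
f 2 4 3
f 4 1 5
f 4 5 3
f 5 1 6
f 5 6 3
f 6 1 7
f 6 7 3
f 7 1 8
f 7 8 3
f 8 1 9
f 8 9 3
f 9 1 10
f 9 10 3
f 10 1 11
f 10 11 3
f 11 1 12
f 11 12 3
f 12 1 13
f 12 13 3
f 13 1 14
f 13 14 3
f 14 1 15
f 14 15 3
f 15 1 16
f 15 16 3
f 16 1 17
f 16 17 3
f 17 1 2
f 17 2 3
f 19 18 22
f 19 22 20
f 20 22 23
f 20 23 21
f 22 18 24
f 22 24 23
f 23 24 25
f 23 25 21
f 24 18 26
f 24 26 25
f 25 26 27
f 25 27 21
f 26 18 28
f 26 28 27
f 27 28 29
f 27 29 21
f 28 18 30
f 28 30 29
f 29 30 31
f 29 31 21
f 30 18 32
f 30 32 31
f 31 32 33
f 31 33 21
f 32 18 34
f 32 34 33
f 33 34 35
f 33 35 21
f 34 18 36
f 34 36 35
f 35 36 37
f 35 37 21
f 36 18 38
f 36 38 37
f 37 38 39
f 37 39 21
f 38 18 19
f 38 19 39
f 39 19 20
f 39 20 21
f 40 51 45
f 40 45 41
f 40 41 47
f 40 47 50
f 40 50 51
f 41 45 49
f 45 51 44
f 51 50 42
f 50 47 46
f 47 41 48
f 43 49 44
f 43 44 42
f 43 42 46
f 43 46 48
f 43 48 49
f 44 49 45
f 42 44 51
f 46 42 50
f 48 46 47
f 49 48 41
f 53 52 55
f 53 55 54
f 55 52 56
f 55 56 54
f 56 52 57
f 56 57 54
f 57 52 58
f 57 58 54
f 58 52 59
f 58 59 54
f 59 52 60
f 59 60 54
f 60 52 61
f 60 61 54
f 61 52 62
f 61 62 54
f 62 52 63
f 62 63 54
f 63 52 64
f 63 64 54
f 64 52 65
f 64 65 54
f 65 52 66
f 65 66 54
f 66 52 67
f 66 67 54
f 67 52 68
f 67 68 54
f 68 52 53
f 68 53 54



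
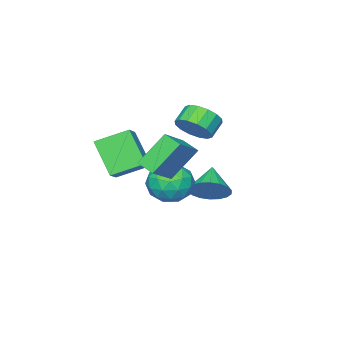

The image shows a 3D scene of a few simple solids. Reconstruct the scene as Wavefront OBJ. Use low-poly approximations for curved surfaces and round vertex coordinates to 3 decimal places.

v -2.014 1.568 -2.078
v -1.582 1.98 -1.214
v -3.086 0.732 -1.142
v -1.916 2.289 -1.321
v -2.27 2.455 -1.577
v -2.572 2.445 -1.933
v -2.765 2.262 -2.317
v -2.808 1.941 -2.654
v -2.694 1.546 -2.877
v -2.446 1.156 -2.941
v -2.112 0.847 -2.835
v -1.758 0.681 -2.578
v -1.456 0.691 -2.222
v -1.263 0.874 -1.838
v -1.22 1.195 -1.501
v -1.334 1.59 -1.278
v 1.878 3.563 3.191
v 3.361 3.889 4.176
v 1.884 4.481 2.878
v 3.367 4.807 3.863
v 3.013 3.033 1.657
v 4.496 3.359 2.642
v 3.019 3.951 1.344
v 4.502 4.277 2.329
v 1.622 0.303 2.593
v 2.486 0.818 3.191
v 1.92 1.646 1.006
v 2.784 2.16 1.604
v 2.776 -0.8 1.876
v 3.64 -0.286 2.474
v 3.074 0.542 0.289
v 3.938 1.057 0.887
v 0.983 2.75 -0.929
v 1.514 2.396 0.085
v 0.066 1.044 -1.045
v 0.597 0.69 -0.031
v -0.232 1.555 -0.002
v 0.334 2.609 0.069
v 1.246 0.831 -1.029
v 1.812 1.885 -0.958
v 1.676 1.21 0.023
v 0.763 1.657 0.658
v 0.817 1.783 -1.618
v -0.096 2.23 -0.983
v 1.329 2.722 -0.412
v 0.251 0.718 -0.548
v -0.236 1.226 -0.531
v 0.076 1.018 0.065
v 0.635 2.848 -0.421
v 0.948 2.64 0.175
v -0.078 2.146 0.123
v 0.632 0.8 -1.135
v 0.945 0.592 -0.539
v 1.504 2.422 -1.025
v 1.816 2.214 -0.429
v 1.658 1.294 -1.083
v 1.736 1.817 0.148
v 1.198 0.815 0.08
v 1.579 0.897 -0.507
v 1.912 1.517 -0.465
v 1.2 2.08 0.521
v 0.661 1.078 0.453
v 0.174 1.586 0.47
v 0.507 2.206 0.512
v 1.295 1.383 0.485
v 0.919 2.362 -1.413
v 0.38 1.36 -1.481
v 1.073 1.234 -1.472
v 1.406 1.854 -1.43
v 0.382 2.625 -1.04
v -0.156 1.623 -1.108
v -0.332 1.923 -0.495
v 0.001 2.543 -0.453
v 0.285 2.057 -1.445
v -0.883 1.567 2.36
v -0.491 2.195 3.001
v -1.325 2.061 3.642
v -1.717 1.433 3
v -0.774 2.482 2.693
v -1.608 2.348 3.334
v -1.086 2.524 2.295
v -1.92 2.389 2.936
v -1.344 2.309 1.915
v -2.178 2.175 2.556
v -1.478 1.895 1.654
v -2.312 1.761 2.294
v -1.453 1.394 1.582
v -2.287 1.26 2.222
v -1.275 0.939 1.718
v -2.109 0.805 2.359
v -0.992 0.652 2.026
v -1.826 0.518 2.667
v -0.68 0.611 2.424
v -1.514 0.476 3.065
v -0.422 0.825 2.804
v -1.256 0.691 3.445
v -0.288 1.239 3.066
v -1.122 1.105 3.706
v -0.313 1.74 3.138
v -1.147 1.606 3.778
f 2 1 4
f 2 4 3
f 4 1 5
f 4 5 3
f 5 1 6
f 5 6 3
f 6 1 7
f 6 7 3
f 7 1 8
f 7 8 3
f 8 1 9
f 8 9 3
f 9 1 10
f 9 10 3
f 10 1 11
f 10 11 3
f 11 1 12
f 11 12 3
f 12 1 13
f 12 13 3
f 13 1 14
f 13 14 3
f 14 1 15
f 14 15 3
f 15 1 16
f 15 16 3
f 16 1 2
f 16 2 3
f 18 20 17
f 21 18 17
f 17 20 19
f 19 21 17
f 18 24 20
f 22 18 21
f 22 24 18
f 20 24 19
f 23 21 19
f 19 24 23
f 23 22 21
f 24 22 23
f 26 28 25
f 29 26 25
f 25 28 27
f 27 29 25
f 26 32 28
f 30 26 29
f 30 32 26
f 28 32 27
f 31 29 27
f 27 32 31
f 31 30 29
f 32 30 31
f 33 70 49
f 70 44 73
f 49 73 38
f 70 73 49
f 33 49 45
f 49 38 50
f 45 50 34
f 49 50 45
f 33 45 54
f 45 34 55
f 54 55 40
f 45 55 54
f 33 54 66
f 54 40 69
f 66 69 43
f 54 69 66
f 33 66 70
f 66 43 74
f 70 74 44
f 66 74 70
f 34 50 61
f 50 38 64
f 61 64 42
f 50 64 61
f 38 73 51
f 73 44 72
f 51 72 37
f 73 72 51
f 44 74 71
f 74 43 67
f 71 67 35
f 74 67 71
f 43 69 68
f 69 40 56
f 68 56 39
f 69 56 68
f 40 55 60
f 55 34 57
f 60 57 41
f 55 57 60
f 36 62 48
f 62 42 63
f 48 63 37
f 62 63 48
f 36 48 46
f 48 37 47
f 46 47 35
f 48 47 46
f 36 46 53
f 46 35 52
f 53 52 39
f 46 52 53
f 36 53 58
f 53 39 59
f 58 59 41
f 53 59 58
f 36 58 62
f 58 41 65
f 62 65 42
f 58 65 62
f 37 63 51
f 63 42 64
f 51 64 38
f 63 64 51
f 35 47 71
f 47 37 72
f 71 72 44
f 47 72 71
f 39 52 68
f 52 35 67
f 68 67 43
f 52 67 68
f 41 59 60
f 59 39 56
f 60 56 40
f 59 56 60
f 42 65 61
f 65 41 57
f 61 57 34
f 65 57 61
f 76 75 79
f 76 79 77
f 77 79 80
f 77 80 78
f 79 75 81
f 79 81 80
f 80 81 82
f 80 82 78
f 81 75 83
f 81 83 82
f 82 83 84
f 82 84 78
f 83 75 85
f 83 85 84
f 84 85 86
f 84 86 78
f 85 75 87
f 85 87 86
f 86 87 88
f 86 88 78
f 87 75 89
f 87 89 88
f 88 89 90
f 88 90 78
f 89 75 91
f 89 91 90
f 90 91 92
f 90 92 78
f 91 75 93
f 91 93 92
f 92 93 94
f 92 94 78
f 93 75 95
f 93 95 94
f 94 95 96
f 94 96 78
f 95 75 97
f 95 97 96
f 96 97 98
f 96 98 78
f 97 75 99
f 97 99 98
f 98 99 100
f 98 100 78
f 99 75 76
f 99 76 100
f 100 76 77
f 100 77 78



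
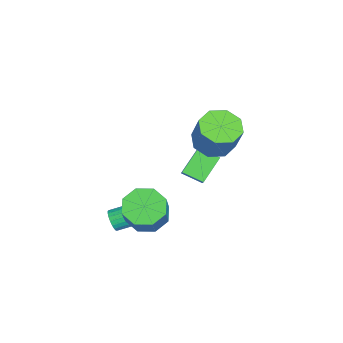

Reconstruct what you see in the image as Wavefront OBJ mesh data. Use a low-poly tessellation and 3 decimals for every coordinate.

v 0.33 -4.258 -3.895
v 0.636 -4.393 -3.397
v 0.456 -3.437 -3.027
v 0.15 -3.302 -3.525
v 0.815 -4.302 -3.545
v 0.635 -3.346 -3.175
v 0.911 -4.203 -3.753
v 0.73 -3.248 -3.384
v 0.905 -4.114 -3.986
v 0.725 -3.159 -3.617
v 0.801 -4.049 -4.203
v 0.621 -3.094 -3.834
v 0.615 -4.021 -4.367
v 0.434 -3.066 -3.998
v 0.379 -4.034 -4.449
v 0.199 -3.079 -4.08
v 0.136 -4.085 -4.436
v -0.045 -3.13 -4.066
v -0.075 -4.166 -4.328
v -0.255 -3.211 -3.959
v -0.215 -4.263 -4.146
v -0.395 -3.308 -3.776
v -0.261 -4.359 -3.92
v -0.441 -3.404 -3.551
v -0.205 -4.438 -3.69
v -0.385 -3.482 -3.321
v -0.056 -4.485 -3.496
v -0.236 -3.53 -3.126
v 0.159 -4.493 -3.37
v -0.021 -3.538 -3
v 0.404 -4.46 -3.335
v 0.224 -3.505 -2.965
v -4.679 -0.731 -2.469
v -4.045 -0.625 -1.882
v -4.429 0.305 -2.927
v -3.796 0.411 -2.34
v -3.624 -1.431 -3.48
v -2.991 -1.325 -2.893
v -3.375 -0.395 -3.938
v -2.741 -0.289 -3.351
v 0.898 -2.598 -2.795
v 1.674 -2.958 -3.421
v 2.997 -2.942 -1.791
v 2.222 -2.582 -1.165
v 1.641 -2.148 -3.403
v 2.965 -2.132 -1.772
v 1.173 -1.601 -3.028
v 2.497 -1.585 -1.398
v 0.544 -1.638 -2.517
v 1.868 -1.622 -0.887
v 0.123 -2.238 -2.169
v 1.446 -2.222 -0.539
v 0.155 -3.048 -2.188
v 1.479 -3.032 -0.557
v 0.623 -3.595 -2.562
v 1.947 -3.579 -0.932
v 1.252 -3.558 -3.073
v 2.576 -3.542 -1.443
v -1.344 0.239 0.795
v -0.724 -0.617 0.708
v 0.024 -0.234 2.278
v -0.596 0.621 2.365
v -0.385 0.046 0.386
v 0.362 0.428 1.955
v -0.608 0.822 0.303
v 0.14 1.204 1.872
v -1.262 1.256 0.508
v -0.514 1.638 2.078
v -1.964 1.094 0.882
v -1.216 1.477 2.452
v -2.302 0.432 1.205
v -1.555 0.814 2.774
v -2.08 -0.344 1.288
v -1.332 0.038 2.857
v -1.426 -0.778 1.082
v -0.678 -0.396 2.652
f 2 1 5
f 2 5 3
f 3 5 6
f 3 6 4
f 5 1 7
f 5 7 6
f 6 7 8
f 6 8 4
f 7 1 9
f 7 9 8
f 8 9 10
f 8 10 4
f 9 1 11
f 9 11 10
f 10 11 12
f 10 12 4
f 11 1 13
f 11 13 12
f 12 13 14
f 12 14 4
f 13 1 15
f 13 15 14
f 14 15 16
f 14 16 4
f 15 1 17
f 15 17 16
f 16 17 18
f 16 18 4
f 17 1 19
f 17 19 18
f 18 19 20
f 18 20 4
f 19 1 21
f 19 21 20
f 20 21 22
f 20 22 4
f 21 1 23
f 21 23 22
f 22 23 24
f 22 24 4
f 23 1 25
f 23 25 24
f 24 25 26
f 24 26 4
f 25 1 27
f 25 27 26
f 26 27 28
f 26 28 4
f 27 1 29
f 27 29 28
f 28 29 30
f 28 30 4
f 29 1 31
f 29 31 30
f 30 31 32
f 30 32 4
f 31 1 2
f 31 2 32
f 32 2 3
f 32 3 4
f 34 36 33
f 37 34 33
f 33 36 35
f 35 37 33
f 34 40 36
f 38 34 37
f 38 40 34
f 36 40 35
f 39 37 35
f 35 40 39
f 39 38 37
f 40 38 39
f 42 41 45
f 42 45 43
f 43 45 46
f 43 46 44
f 45 41 47
f 45 47 46
f 46 47 48
f 46 48 44
f 47 41 49
f 47 49 48
f 48 49 50
f 48 50 44
f 49 41 51
f 49 51 50
f 50 51 52
f 50 52 44
f 51 41 53
f 51 53 52
f 52 53 54
f 52 54 44
f 53 41 55
f 53 55 54
f 54 55 56
f 54 56 44
f 55 41 57
f 55 57 56
f 56 57 58
f 56 58 44
f 57 41 42
f 57 42 58
f 58 42 43
f 58 43 44
f 60 59 63
f 60 63 61
f 61 63 64
f 61 64 62
f 63 59 65
f 63 65 64
f 64 65 66
f 64 66 62
f 65 59 67
f 65 67 66
f 66 67 68
f 66 68 62
f 67 59 69
f 67 69 68
f 68 69 70
f 68 70 62
f 69 59 71
f 69 71 70
f 70 71 72
f 70 72 62
f 71 59 73
f 71 73 72
f 72 73 74
f 72 74 62
f 73 59 75
f 73 75 74
f 74 75 76
f 74 76 62
f 75 59 60
f 75 60 76
f 76 60 61
f 76 61 62



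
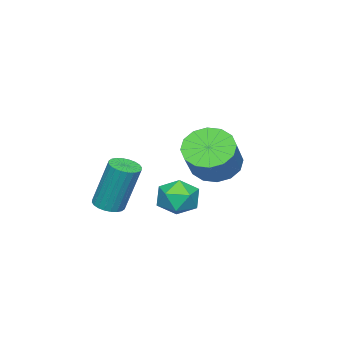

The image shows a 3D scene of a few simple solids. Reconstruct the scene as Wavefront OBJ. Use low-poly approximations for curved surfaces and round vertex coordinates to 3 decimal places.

v 2.586 -2.514 -0.213
v 2.972 -2.907 -0.068
v 2.901 -2.279 1.819
v 2.514 -1.886 1.673
v 3.103 -2.735 -0.12
v 3.031 -2.107 1.767
v 3.155 -2.529 -0.187
v 3.084 -1.901 1.7
v 3.12 -2.321 -0.257
v 3.049 -1.693 1.629
v 3.004 -2.143 -0.321
v 2.933 -1.514 1.566
v 2.825 -2.02 -0.369
v 2.753 -1.392 1.518
v 2.608 -1.973 -0.393
v 2.537 -1.345 1.494
v 2.389 -2.009 -0.389
v 2.318 -1.381 1.498
v 2.199 -2.121 -0.359
v 2.128 -1.493 1.528
v 2.069 -2.293 -0.307
v 1.997 -1.665 1.58
v 2.016 -2.499 -0.24
v 1.945 -1.871 1.647
v 2.051 -2.707 -0.169
v 1.98 -2.079 1.717
v 2.167 -2.886 -0.106
v 2.096 -2.257 1.781
v 2.347 -3.008 -0.058
v 2.275 -2.38 1.829
v 2.563 -3.055 -0.034
v 2.492 -2.427 1.853
v 2.782 -3.019 -0.038
v 2.711 -2.391 1.849
v -1.769 -1.003 0.615
v -1.219 -0.618 -0.071
v -0.08 -0.232 1.059
v -0.631 -0.617 1.745
v -1.505 -0.244 0.09
v -0.366 0.142 1.22
v -1.862 -0.074 0.391
v -0.723 0.312 1.521
v -2.194 -0.153 0.752
v -1.055 0.233 1.882
v -2.412 -0.459 1.077
v -1.273 -0.074 2.207
v -2.458 -0.911 1.278
v -1.319 -0.526 2.408
v -2.32 -1.388 1.301
v -1.181 -1.002 2.431
v -2.034 -1.762 1.14
v -0.895 -1.376 2.27
v -1.677 -1.932 0.839
v -0.538 -1.546 1.969
v -1.345 -1.853 0.478
v -0.206 -1.467 1.608
v -1.127 -1.546 0.153
v 0.012 -1.161 1.283
v -1.081 -1.094 -0.048
v 0.058 -0.709 1.082
v 1.497 0.31 0.72
v 2.293 0.46 0.742
v 1.727 -0.82 0.098
v 2.523 -0.67 0.12
v 2.123 -0.838 0.804
v 1.981 -0.14 1.188
v 2.039 -0.22 -0.348
v 1.897 0.478 0.036
v 2.628 0.132 0.082
v 2.679 -0.25 0.794
v 1.341 -0.11 0.046
v 1.392 -0.492 0.758
f 2 1 5
f 2 5 3
f 3 5 6
f 3 6 4
f 5 1 7
f 5 7 6
f 6 7 8
f 6 8 4
f 7 1 9
f 7 9 8
f 8 9 10
f 8 10 4
f 9 1 11
f 9 11 10
f 10 11 12
f 10 12 4
f 11 1 13
f 11 13 12
f 12 13 14
f 12 14 4
f 13 1 15
f 13 15 14
f 14 15 16
f 14 16 4
f 15 1 17
f 15 17 16
f 16 17 18
f 16 18 4
f 17 1 19
f 17 19 18
f 18 19 20
f 18 20 4
f 19 1 21
f 19 21 20
f 20 21 22
f 20 22 4
f 21 1 23
f 21 23 22
f 22 23 24
f 22 24 4
f 23 1 25
f 23 25 24
f 24 25 26
f 24 26 4
f 25 1 27
f 25 27 26
f 26 27 28
f 26 28 4
f 27 1 29
f 27 29 28
f 28 29 30
f 28 30 4
f 29 1 31
f 29 31 30
f 30 31 32
f 30 32 4
f 31 1 33
f 31 33 32
f 32 33 34
f 32 34 4
f 33 1 2
f 33 2 34
f 34 2 3
f 34 3 4
f 36 35 39
f 36 39 37
f 37 39 40
f 37 40 38
f 39 35 41
f 39 41 40
f 40 41 42
f 40 42 38
f 41 35 43
f 41 43 42
f 42 43 44
f 42 44 38
f 43 35 45
f 43 45 44
f 44 45 46
f 44 46 38
f 45 35 47
f 45 47 46
f 46 47 48
f 46 48 38
f 47 35 49
f 47 49 48
f 48 49 50
f 48 50 38
f 49 35 51
f 49 51 50
f 50 51 52
f 50 52 38
f 51 35 53
f 51 53 52
f 52 53 54
f 52 54 38
f 53 35 55
f 53 55 54
f 54 55 56
f 54 56 38
f 55 35 57
f 55 57 56
f 56 57 58
f 56 58 38
f 57 35 59
f 57 59 58
f 58 59 60
f 58 60 38
f 59 35 36
f 59 36 60
f 60 36 37
f 60 37 38
f 61 72 66
f 61 66 62
f 61 62 68
f 61 68 71
f 61 71 72
f 62 66 70
f 66 72 65
f 72 71 63
f 71 68 67
f 68 62 69
f 64 70 65
f 64 65 63
f 64 63 67
f 64 67 69
f 64 69 70
f 65 70 66
f 63 65 72
f 67 63 71
f 69 67 68
f 70 69 62



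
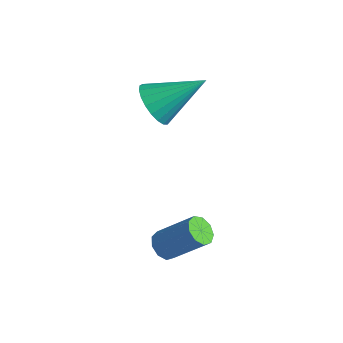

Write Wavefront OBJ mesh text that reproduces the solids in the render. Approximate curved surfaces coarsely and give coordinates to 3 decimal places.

v 1.539 0.58 -1.577
v 1.976 0.645 -1.997
v 3.078 1.344 -0.743
v 2.641 1.28 -0.323
v 1.741 0.989 -1.982
v 2.843 1.688 -0.728
v 1.411 1.142 -1.778
v 2.513 1.841 -0.524
v 1.141 1.032 -1.479
v 2.243 1.732 -0.225
v 1.057 0.711 -1.227
v 2.159 1.41 0.028
v 1.199 0.329 -1.138
v 2.301 1.028 0.116
v 1.499 0.064 -1.255
v 2.601 0.763 -0
v 1.819 0.041 -1.522
v 2.921 0.74 -0.268
v 2.007 0.27 -1.816
v 3.109 0.97 -0.561
v -1.59 3.02 2.626
v -1.084 3.272 1.849
v -0.49 4.48 3.814
v -1.395 3.521 1.83
v -1.74 3.684 1.949
v -2.058 3.732 2.184
v -2.296 3.657 2.496
v -2.411 3.472 2.831
v -2.385 3.209 3.129
v -2.221 2.913 3.341
v -1.947 2.635 3.429
v -1.612 2.424 3.378
v -1.273 2.317 3.197
v -0.989 2.33 2.917
v -0.808 2.463 2.587
v -0.763 2.693 2.263
v -0.861 2.979 2.002
f 2 1 5
f 2 5 3
f 3 5 6
f 3 6 4
f 5 1 7
f 5 7 6
f 6 7 8
f 6 8 4
f 7 1 9
f 7 9 8
f 8 9 10
f 8 10 4
f 9 1 11
f 9 11 10
f 10 11 12
f 10 12 4
f 11 1 13
f 11 13 12
f 12 13 14
f 12 14 4
f 13 1 15
f 13 15 14
f 14 15 16
f 14 16 4
f 15 1 17
f 15 17 16
f 16 17 18
f 16 18 4
f 17 1 19
f 17 19 18
f 18 19 20
f 18 20 4
f 19 1 2
f 19 2 20
f 20 2 3
f 20 3 4
f 22 21 24
f 22 24 23
f 24 21 25
f 24 25 23
f 25 21 26
f 25 26 23
f 26 21 27
f 26 27 23
f 27 21 28
f 27 28 23
f 28 21 29
f 28 29 23
f 29 21 30
f 29 30 23
f 30 21 31
f 30 31 23
f 31 21 32
f 31 32 23
f 32 21 33
f 32 33 23
f 33 21 34
f 33 34 23
f 34 21 35
f 34 35 23
f 35 21 36
f 35 36 23
f 36 21 37
f 36 37 23
f 37 21 22
f 37 22 23



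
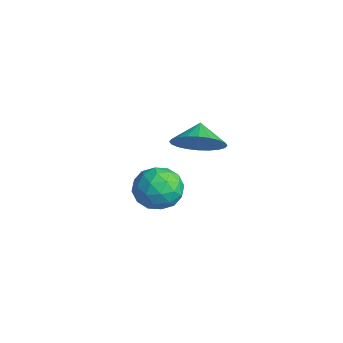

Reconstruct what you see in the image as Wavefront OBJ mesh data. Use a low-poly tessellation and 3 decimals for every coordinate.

v 3.163 -1.499 1.43
v 3.982 -1.057 1.998
v 2.497 -1.061 2.05
v 3.91 -0.755 1.707
v 3.725 -0.567 1.374
v 3.454 -0.52 1.05
v 3.139 -0.622 0.783
v 2.827 -0.858 0.615
v 2.567 -1.192 0.571
v 2.397 -1.572 0.658
v 2.344 -1.941 0.862
v 2.416 -2.243 1.153
v 2.602 -2.432 1.486
v 2.873 -2.478 1.811
v 3.188 -2.376 2.077
v 3.499 -2.14 2.245
v 3.759 -1.807 2.289
v 3.929 -1.426 2.202
v -0.486 -0.87 -3.443
v 0.608 -0.876 -3.596
v -0.388 -2.484 -2.684
v 0.706 -2.49 -2.837
v 0.254 -1.797 -2.106
v 0.193 -0.799 -2.575
v 0.027 -2.561 -3.705
v -0.034 -1.563 -4.174
v 0.924 -1.921 -3.758
v 1.065 -1.448 -2.77
v -0.845 -1.912 -3.51
v -0.704 -1.439 -2.522
v 0.052 -0.731 -3.586
v 0.168 -2.629 -2.694
v -0.098 -2.221 -2.265
v 0.545 -2.225 -2.355
v -0.191 -0.686 -2.986
v 0.452 -0.689 -3.076
v 0.244 -1.231 -2.201
v -0.232 -2.671 -3.204
v 0.411 -2.674 -3.294
v -0.325 -1.135 -3.925
v 0.318 -1.139 -4.015
v -0.024 -2.129 -4.079
v 0.881 -1.349 -3.771
v 0.939 -2.298 -3.325
v 0.54 -2.339 -3.835
v 0.504 -1.753 -4.111
v 0.964 -1.071 -3.19
v 1.021 -2.02 -2.745
v 0.756 -1.612 -2.315
v 0.72 -1.026 -2.59
v 1.15 -1.685 -3.285
v -0.801 -1.34 -3.535
v -0.744 -2.289 -3.09
v -0.5 -2.334 -3.69
v -0.536 -1.748 -3.965
v -0.719 -1.062 -2.955
v -0.661 -2.011 -2.509
v -0.284 -1.607 -2.169
v -0.32 -1.021 -2.445
v -0.93 -1.675 -2.995
f 2 1 4
f 2 4 3
f 4 1 5
f 4 5 3
f 5 1 6
f 5 6 3
f 6 1 7
f 6 7 3
f 7 1 8
f 7 8 3
f 8 1 9
f 8 9 3
f 9 1 10
f 9 10 3
f 10 1 11
f 10 11 3
f 11 1 12
f 11 12 3
f 12 1 13
f 12 13 3
f 13 1 14
f 13 14 3
f 14 1 15
f 14 15 3
f 15 1 16
f 15 16 3
f 16 1 17
f 16 17 3
f 17 1 18
f 17 18 3
f 18 1 2
f 18 2 3
f 19 56 35
f 56 30 59
f 35 59 24
f 56 59 35
f 19 35 31
f 35 24 36
f 31 36 20
f 35 36 31
f 19 31 40
f 31 20 41
f 40 41 26
f 31 41 40
f 19 40 52
f 40 26 55
f 52 55 29
f 40 55 52
f 19 52 56
f 52 29 60
f 56 60 30
f 52 60 56
f 20 36 47
f 36 24 50
f 47 50 28
f 36 50 47
f 24 59 37
f 59 30 58
f 37 58 23
f 59 58 37
f 30 60 57
f 60 29 53
f 57 53 21
f 60 53 57
f 29 55 54
f 55 26 42
f 54 42 25
f 55 42 54
f 26 41 46
f 41 20 43
f 46 43 27
f 41 43 46
f 22 48 34
f 48 28 49
f 34 49 23
f 48 49 34
f 22 34 32
f 34 23 33
f 32 33 21
f 34 33 32
f 22 32 39
f 32 21 38
f 39 38 25
f 32 38 39
f 22 39 44
f 39 25 45
f 44 45 27
f 39 45 44
f 22 44 48
f 44 27 51
f 48 51 28
f 44 51 48
f 23 49 37
f 49 28 50
f 37 50 24
f 49 50 37
f 21 33 57
f 33 23 58
f 57 58 30
f 33 58 57
f 25 38 54
f 38 21 53
f 54 53 29
f 38 53 54
f 27 45 46
f 45 25 42
f 46 42 26
f 45 42 46
f 28 51 47
f 51 27 43
f 47 43 20
f 51 43 47



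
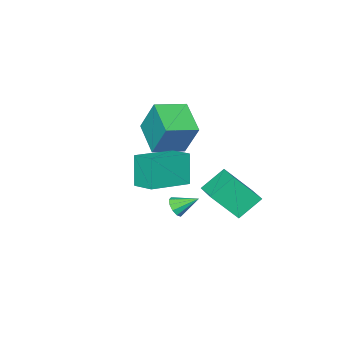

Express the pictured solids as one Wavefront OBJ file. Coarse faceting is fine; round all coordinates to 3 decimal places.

v 2.034 -0.567 2.408
v 1.686 -0.949 3.816
v 2.078 0.462 2.698
v 1.73 0.08 4.106
v 3.89 -0.76 2.814
v 3.542 -1.142 4.222
v 3.934 0.269 3.104
v 3.586 -0.113 4.512
v 0.299 0.854 0.607
v -0.685 1.147 1.437
v 0.892 1.995 0.906
v -0.092 2.288 1.736
v 1.132 0.092 1.864
v 0.148 0.385 2.694
v 1.725 1.233 2.163
v 0.741 1.526 2.993
v 2.207 -0.202 1.097
v 2.403 -0.389 1.529
v 1.633 0.502 1.663
v 2.591 -0.156 1.43
v 2.632 0.059 1.203
v 2.511 0.175 0.937
v 2.274 0.147 0.731
v 2.011 -0.014 0.665
v 1.823 -0.247 0.764
v 1.782 -0.463 0.991
v 1.903 -0.579 1.258
v 2.14 -0.551 1.463
v -1.058 -3.888 2.912
v -1.112 -3.105 4.499
v -0.404 -2.462 2.231
v -0.458 -1.679 3.818
v 0.318 -4.381 3.202
v 0.264 -3.598 4.789
v 0.972 -2.955 2.521
v 0.918 -2.172 4.108
f 2 4 1
f 5 2 1
f 1 4 3
f 3 5 1
f 2 8 4
f 6 2 5
f 6 8 2
f 4 8 3
f 7 5 3
f 3 8 7
f 7 6 5
f 8 6 7
f 10 12 9
f 13 10 9
f 9 12 11
f 11 13 9
f 10 16 12
f 14 10 13
f 14 16 10
f 12 16 11
f 15 13 11
f 11 16 15
f 15 14 13
f 16 14 15
f 18 17 20
f 18 20 19
f 20 17 21
f 20 21 19
f 21 17 22
f 21 22 19
f 22 17 23
f 22 23 19
f 23 17 24
f 23 24 19
f 24 17 25
f 24 25 19
f 25 17 26
f 25 26 19
f 26 17 27
f 26 27 19
f 27 17 28
f 27 28 19
f 28 17 18
f 28 18 19
f 30 32 29
f 33 30 29
f 29 32 31
f 31 33 29
f 30 36 32
f 34 30 33
f 34 36 30
f 32 36 31
f 35 33 31
f 31 36 35
f 35 34 33
f 36 34 35



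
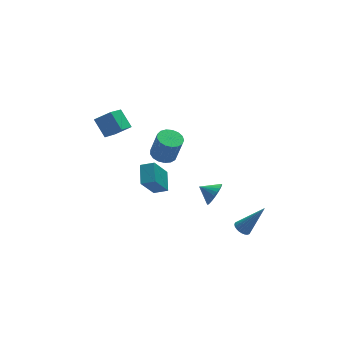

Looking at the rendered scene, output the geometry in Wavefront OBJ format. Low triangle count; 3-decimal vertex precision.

v -0.475 -0.363 1.359
v 0.278 -0.27 1.226
v 0.587 -0.564 2.768
v -0.165 -0.657 2.901
v 0.161 0.068 1.313
v 0.471 -0.225 2.855
v -0.101 0.308 1.411
v 0.209 0.015 2.954
v -0.449 0.394 1.498
v -0.139 0.1 3.04
v -0.803 0.306 1.552
v -0.493 0.013 3.094
v -1.081 0.065 1.562
v -0.772 -0.228 3.104
v -1.221 -0.274 1.526
v -0.912 -0.567 3.068
v -1.19 -0.634 1.451
v -0.88 -0.927 2.993
v -0.995 -0.931 1.355
v -0.685 -1.224 2.898
v -0.681 -1.099 1.26
v -0.371 -1.392 2.803
v -0.319 -1.098 1.188
v -0.01 -1.391 2.73
v 0.007 -0.929 1.155
v 0.316 -1.222 2.697
v 0.222 -0.63 1.168
v 0.531 -0.923 2.711
v 3.39 -2.694 -4.641
v 3.651 -3.104 -4.898
v 4.57 -3.046 -2.879
v 3.776 -2.937 -4.948
v 3.842 -2.733 -4.952
v 3.839 -2.523 -4.908
v 3.768 -2.339 -4.824
v 3.639 -2.209 -4.711
v 3.472 -2.153 -4.588
v 3.293 -2.179 -4.473
v 3.128 -2.284 -4.384
v 3.004 -2.451 -4.334
v 2.937 -2.655 -4.33
v 2.94 -2.865 -4.374
v 3.011 -3.049 -4.458
v 3.14 -3.179 -4.571
v 3.307 -3.235 -4.693
v 3.486 -3.209 -4.808
v -2.458 2.019 1.809
v -3.554 0.567 3.046
v -2.744 2.973 2.676
v -3.84 1.52 3.912
v -1.56 1.8 2.348
v -2.656 0.347 3.584
v -1.846 2.753 3.214
v -2.942 1.301 4.451
v 2.086 -1.689 -1.964
v 2.488 -1.738 -1.263
v 1.374 -1.131 -1.516
v 2.615 -1.477 -1.388
v 2.66 -1.248 -1.601
v 2.619 -1.086 -1.869
v 2.496 -1.016 -2.151
v 2.311 -1.048 -2.406
v 2.092 -1.178 -2.592
v 1.872 -1.386 -2.684
v 1.684 -1.64 -2.665
v 1.558 -1.901 -2.54
v 1.512 -2.13 -2.327
v 1.554 -2.292 -2.059
v 1.677 -2.362 -1.776
v 1.862 -2.33 -1.522
v 2.081 -2.2 -1.335
v 2.301 -1.992 -1.244
v -1.738 -2.447 1.101
v -1.36 -1.318 1.673
v -2.438 -2.056 0.792
v -2.06 -0.927 1.363
v -0.82 -1.993 -0.403
v -0.442 -0.864 0.168
v -1.52 -1.602 -0.713
v -1.142 -0.473 -0.141
f 2 1 5
f 2 5 3
f 3 5 6
f 3 6 4
f 5 1 7
f 5 7 6
f 6 7 8
f 6 8 4
f 7 1 9
f 7 9 8
f 8 9 10
f 8 10 4
f 9 1 11
f 9 11 10
f 10 11 12
f 10 12 4
f 11 1 13
f 11 13 12
f 12 13 14
f 12 14 4
f 13 1 15
f 13 15 14
f 14 15 16
f 14 16 4
f 15 1 17
f 15 17 16
f 16 17 18
f 16 18 4
f 17 1 19
f 17 19 18
f 18 19 20
f 18 20 4
f 19 1 21
f 19 21 20
f 20 21 22
f 20 22 4
f 21 1 23
f 21 23 22
f 22 23 24
f 22 24 4
f 23 1 25
f 23 25 24
f 24 25 26
f 24 26 4
f 25 1 27
f 25 27 26
f 26 27 28
f 26 28 4
f 27 1 2
f 27 2 28
f 28 2 3
f 28 3 4
f 30 29 32
f 30 32 31
f 32 29 33
f 32 33 31
f 33 29 34
f 33 34 31
f 34 29 35
f 34 35 31
f 35 29 36
f 35 36 31
f 36 29 37
f 36 37 31
f 37 29 38
f 37 38 31
f 38 29 39
f 38 39 31
f 39 29 40
f 39 40 31
f 40 29 41
f 40 41 31
f 41 29 42
f 41 42 31
f 42 29 43
f 42 43 31
f 43 29 44
f 43 44 31
f 44 29 45
f 44 45 31
f 45 29 46
f 45 46 31
f 46 29 30
f 46 30 31
f 48 50 47
f 51 48 47
f 47 50 49
f 49 51 47
f 48 54 50
f 52 48 51
f 52 54 48
f 50 54 49
f 53 51 49
f 49 54 53
f 53 52 51
f 54 52 53
f 56 55 58
f 56 58 57
f 58 55 59
f 58 59 57
f 59 55 60
f 59 60 57
f 60 55 61
f 60 61 57
f 61 55 62
f 61 62 57
f 62 55 63
f 62 63 57
f 63 55 64
f 63 64 57
f 64 55 65
f 64 65 57
f 65 55 66
f 65 66 57
f 66 55 67
f 66 67 57
f 67 55 68
f 67 68 57
f 68 55 69
f 68 69 57
f 69 55 70
f 69 70 57
f 70 55 71
f 70 71 57
f 71 55 72
f 71 72 57
f 72 55 56
f 72 56 57
f 74 76 73
f 77 74 73
f 73 76 75
f 75 77 73
f 74 80 76
f 78 74 77
f 78 80 74
f 76 80 75
f 79 77 75
f 75 80 79
f 79 78 77
f 80 78 79



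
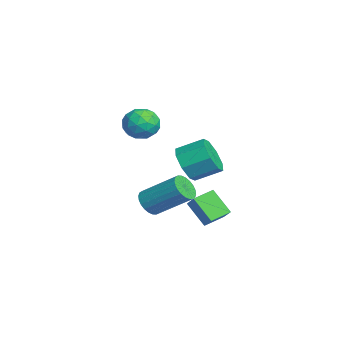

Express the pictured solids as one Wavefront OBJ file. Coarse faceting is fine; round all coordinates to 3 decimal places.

v -0.107 0.69 0.765
v 0.202 1.071 -0.06
v 0.376 2.252 0.55
v 0.067 1.87 1.375
v -0.525 1.135 0.024
v -0.351 2.315 0.634
v -1.007 0.937 0.542
v -0.834 2.118 1.153
v -0.962 0.595 1.191
v -0.788 1.775 1.801
v -0.416 0.308 1.59
v -0.242 1.489 2.2
v 0.311 0.245 1.506
v 0.485 1.425 2.116
v 0.794 0.442 0.987
v 0.967 1.623 1.598
v 0.748 0.785 0.339
v 0.922 1.965 0.949
v -0.323 -0.593 3.361
v 0.206 -0.663 4.052
v 0.274 -1.737 2.788
v 0.803 -1.807 3.479
v -0.051 -1.964 3.566
v -0.42 -1.257 3.92
v 0.9 -1.143 2.92
v 0.531 -0.436 3.274
v 0.962 -1.003 3.779
v 0.374 -1.51 4.178
v 0.106 -0.89 2.662
v -0.482 -1.397 3.061
v -0.111 -0.528 3.757
v 0.591 -1.872 3.083
v 0.089 -1.965 3.134
v 0.4 -2.005 3.54
v -0.479 -0.877 3.679
v -0.168 -0.918 4.085
v -0.319 -1.682 3.799
v 0.648 -1.482 2.755
v 0.959 -1.523 3.161
v 0.08 -0.395 3.3
v 0.391 -0.435 3.706
v 0.799 -0.718 3.041
v 0.644 -0.768 4.003
v 0.995 -1.441 3.666
v 1.052 -1.051 3.337
v 0.835 -0.635 3.546
v 0.299 -1.066 4.237
v 0.65 -1.739 3.9
v 0.148 -1.831 3.951
v -0.069 -1.415 4.16
v 0.743 -1.266 4.077
v -0.17 -0.661 2.94
v 0.181 -1.334 2.603
v 0.549 -0.985 2.68
v 0.332 -0.569 2.889
v -0.515 -0.959 3.174
v -0.164 -1.632 2.837
v -0.355 -1.765 3.294
v -0.572 -1.349 3.503
v -0.263 -1.134 2.763
v 0.098 1.5 -2.866
v -0.621 0.829 -1.841
v -0.362 2.395 -2.602
v -1.081 1.724 -1.578
v 0.861 1.696 -2.202
v 0.142 1.025 -1.178
v 0.401 2.591 -1.939
v -0.318 1.92 -0.914
v -0.442 -0.82 -1.616
v -0.076 -0.55 -2.161
v 0.608 0.93 -0.97
v 0.242 0.66 -0.424
v -0.318 -0.418 -2.187
v 0.366 1.063 -0.996
v -0.579 -0.346 -2.126
v 0.105 1.134 -0.935
v -0.819 -0.347 -1.988
v -0.134 1.134 -0.796
v -1.001 -0.42 -1.792
v -0.317 1.061 -0.601
v -1.099 -0.554 -1.57
v -0.414 0.927 -0.379
v -1.096 -0.728 -1.355
v -0.412 0.753 -0.163
v -0.994 -0.917 -1.18
v -0.31 0.564 0.012
v -0.808 -1.09 -1.07
v -0.124 0.39 0.121
v -0.566 -1.223 -1.044
v 0.118 0.258 0.147
v -0.305 -1.294 -1.105
v 0.379 0.186 0.086
v -0.066 -1.294 -1.244
v 0.619 0.187 -0.052
v 0.117 -1.221 -1.439
v 0.801 0.26 -0.248
v 0.214 -1.087 -1.661
v 0.899 0.394 -0.47
v 0.212 -0.913 -1.877
v 0.896 0.568 -0.685
v 0.11 -0.724 -2.052
v 0.794 0.757 -0.86
f 2 1 5
f 2 5 3
f 3 5 6
f 3 6 4
f 5 1 7
f 5 7 6
f 6 7 8
f 6 8 4
f 7 1 9
f 7 9 8
f 8 9 10
f 8 10 4
f 9 1 11
f 9 11 10
f 10 11 12
f 10 12 4
f 11 1 13
f 11 13 12
f 12 13 14
f 12 14 4
f 13 1 15
f 13 15 14
f 14 15 16
f 14 16 4
f 15 1 17
f 15 17 16
f 16 17 18
f 16 18 4
f 17 1 2
f 17 2 18
f 18 2 3
f 18 3 4
f 19 56 35
f 56 30 59
f 35 59 24
f 56 59 35
f 19 35 31
f 35 24 36
f 31 36 20
f 35 36 31
f 19 31 40
f 31 20 41
f 40 41 26
f 31 41 40
f 19 40 52
f 40 26 55
f 52 55 29
f 40 55 52
f 19 52 56
f 52 29 60
f 56 60 30
f 52 60 56
f 20 36 47
f 36 24 50
f 47 50 28
f 36 50 47
f 24 59 37
f 59 30 58
f 37 58 23
f 59 58 37
f 30 60 57
f 60 29 53
f 57 53 21
f 60 53 57
f 29 55 54
f 55 26 42
f 54 42 25
f 55 42 54
f 26 41 46
f 41 20 43
f 46 43 27
f 41 43 46
f 22 48 34
f 48 28 49
f 34 49 23
f 48 49 34
f 22 34 32
f 34 23 33
f 32 33 21
f 34 33 32
f 22 32 39
f 32 21 38
f 39 38 25
f 32 38 39
f 22 39 44
f 39 25 45
f 44 45 27
f 39 45 44
f 22 44 48
f 44 27 51
f 48 51 28
f 44 51 48
f 23 49 37
f 49 28 50
f 37 50 24
f 49 50 37
f 21 33 57
f 33 23 58
f 57 58 30
f 33 58 57
f 25 38 54
f 38 21 53
f 54 53 29
f 38 53 54
f 27 45 46
f 45 25 42
f 46 42 26
f 45 42 46
f 28 51 47
f 51 27 43
f 47 43 20
f 51 43 47
f 62 64 61
f 65 62 61
f 61 64 63
f 63 65 61
f 62 68 64
f 66 62 65
f 66 68 62
f 64 68 63
f 67 65 63
f 63 68 67
f 67 66 65
f 68 66 67
f 70 69 73
f 70 73 71
f 71 73 74
f 71 74 72
f 73 69 75
f 73 75 74
f 74 75 76
f 74 76 72
f 75 69 77
f 75 77 76
f 76 77 78
f 76 78 72
f 77 69 79
f 77 79 78
f 78 79 80
f 78 80 72
f 79 69 81
f 79 81 80
f 80 81 82
f 80 82 72
f 81 69 83
f 81 83 82
f 82 83 84
f 82 84 72
f 83 69 85
f 83 85 84
f 84 85 86
f 84 86 72
f 85 69 87
f 85 87 86
f 86 87 88
f 86 88 72
f 87 69 89
f 87 89 88
f 88 89 90
f 88 90 72
f 89 69 91
f 89 91 90
f 90 91 92
f 90 92 72
f 91 69 93
f 91 93 92
f 92 93 94
f 92 94 72
f 93 69 95
f 93 95 94
f 94 95 96
f 94 96 72
f 95 69 97
f 95 97 96
f 96 97 98
f 96 98 72
f 97 69 99
f 97 99 98
f 98 99 100
f 98 100 72
f 99 69 101
f 99 101 100
f 100 101 102
f 100 102 72
f 101 69 70
f 101 70 102
f 102 70 71
f 102 71 72



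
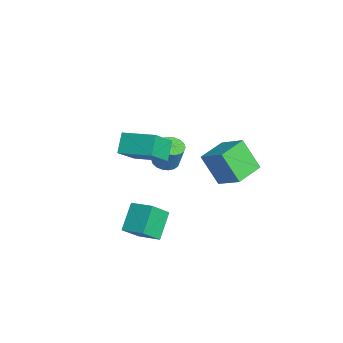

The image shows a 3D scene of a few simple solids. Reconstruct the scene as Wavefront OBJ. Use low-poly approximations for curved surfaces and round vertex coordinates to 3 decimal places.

v -3.293 -1.015 -3.596
v -2.594 -0.662 -3.871
v -2.068 -0.431 -2.239
v -2.767 -0.785 -1.964
v -2.824 -0.375 -3.838
v -2.298 -0.144 -2.206
v -3.146 -0.214 -3.757
v -2.621 0.017 -2.125
v -3.498 -0.213 -3.643
v -2.972 0.018 -2.012
v -3.809 -0.37 -3.521
v -3.283 -0.139 -1.889
v -4.018 -0.655 -3.413
v -3.492 -0.424 -1.781
v -4.083 -1.011 -3.342
v -3.557 -0.78 -1.71
v -3.992 -1.369 -3.321
v -3.466 -1.138 -1.689
v -3.762 -1.656 -3.354
v -3.236 -1.425 -1.722
v -3.439 -1.817 -3.435
v -2.914 -1.586 -1.803
v -3.088 -1.818 -3.548
v -2.562 -1.587 -1.917
v -2.777 -1.661 -3.671
v -2.251 -1.43 -2.039
v -2.568 -1.376 -3.779
v -2.042 -1.145 -2.147
v -2.503 -1.02 -3.85
v -1.977 -0.789 -2.218
v 3.993 0.165 -0.674
v 3.221 -0.63 1.122
v 2.914 1.643 -0.483
v 2.142 0.848 1.312
v 5.258 0.972 0.228
v 4.486 0.177 2.023
v 4.179 2.45 0.418
v 3.407 1.655 2.214
v 1.909 -3.265 -3.675
v 2.49 -4.339 -2.521
v 2.975 -2.325 -3.337
v 3.556 -3.399 -2.183
v 3.024 -4.061 -4.977
v 3.605 -5.135 -3.823
v 4.09 -3.121 -4.639
v 4.671 -4.195 -3.485
v -2.662 -2.732 -0.924
v -1.671 -3.913 0.412
v -1.301 -1.11 -0.501
v -0.31 -2.291 0.835
v -1.79 -3.189 -1.975
v -0.799 -4.37 -0.639
v -0.429 -1.567 -1.552
v 0.562 -2.748 -0.216
f 2 1 5
f 2 5 3
f 3 5 6
f 3 6 4
f 5 1 7
f 5 7 6
f 6 7 8
f 6 8 4
f 7 1 9
f 7 9 8
f 8 9 10
f 8 10 4
f 9 1 11
f 9 11 10
f 10 11 12
f 10 12 4
f 11 1 13
f 11 13 12
f 12 13 14
f 12 14 4
f 13 1 15
f 13 15 14
f 14 15 16
f 14 16 4
f 15 1 17
f 15 17 16
f 16 17 18
f 16 18 4
f 17 1 19
f 17 19 18
f 18 19 20
f 18 20 4
f 19 1 21
f 19 21 20
f 20 21 22
f 20 22 4
f 21 1 23
f 21 23 22
f 22 23 24
f 22 24 4
f 23 1 25
f 23 25 24
f 24 25 26
f 24 26 4
f 25 1 27
f 25 27 26
f 26 27 28
f 26 28 4
f 27 1 29
f 27 29 28
f 28 29 30
f 28 30 4
f 29 1 2
f 29 2 30
f 30 2 3
f 30 3 4
f 32 34 31
f 35 32 31
f 31 34 33
f 33 35 31
f 32 38 34
f 36 32 35
f 36 38 32
f 34 38 33
f 37 35 33
f 33 38 37
f 37 36 35
f 38 36 37
f 40 42 39
f 43 40 39
f 39 42 41
f 41 43 39
f 40 46 42
f 44 40 43
f 44 46 40
f 42 46 41
f 45 43 41
f 41 46 45
f 45 44 43
f 46 44 45
f 48 50 47
f 51 48 47
f 47 50 49
f 49 51 47
f 48 54 50
f 52 48 51
f 52 54 48
f 50 54 49
f 53 51 49
f 49 54 53
f 53 52 51
f 54 52 53



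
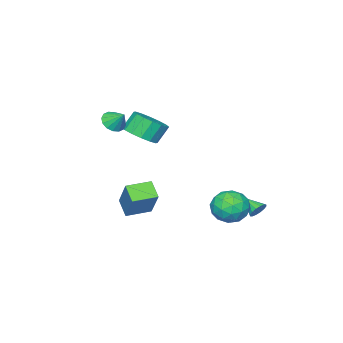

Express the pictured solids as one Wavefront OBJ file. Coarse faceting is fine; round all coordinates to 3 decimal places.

v 3.783 -2.811 2.915
v 4.222 -2.473 2.539
v 3.817 -2.089 3.605
v 3.91 -2.36 2.436
v 3.565 -2.368 2.462
v 3.277 -2.495 2.609
v 3.126 -2.707 2.838
v 3.15 -2.947 3.088
v 3.344 -3.15 3.291
v 3.656 -3.263 3.393
v 4.001 -3.254 3.368
v 4.289 -3.127 3.221
v 4.44 -2.916 2.992
v 4.416 -2.676 2.742
v 1.183 -3.513 0.889
v 1.855 -2.835 1.153
v 1.248 -2.609 2.115
v 0.577 -3.287 1.851
v 1.51 -2.579 0.875
v 0.903 -2.352 1.837
v 1.077 -2.572 0.6
v 0.47 -2.346 1.563
v 0.673 -2.818 0.403
v 0.066 -2.592 1.366
v 0.405 -3.25 0.336
v -0.202 -3.024 1.299
v 0.346 -3.753 0.417
v -0.26 -3.526 1.38
v 0.512 -4.191 0.625
v -0.095 -3.965 1.587
v 0.857 -4.448 0.903
v 0.25 -4.221 1.865
v 1.29 -4.454 1.177
v 0.683 -4.228 2.14
v 1.694 -4.208 1.374
v 1.087 -3.982 2.337
v 1.962 -3.776 1.441
v 1.355 -3.55 2.404
v 2.02 -3.274 1.36
v 1.414 -3.047 2.323
v 0.049 3.019 -2.568
v 0.201 3.26 -2.133
v 0.011 2.081 -2.032
v -0.067 3.274 -2.13
v -0.305 3.218 -2.243
v -0.448 3.11 -2.444
v -0.457 2.976 -2.678
v -0.331 2.855 -2.882
v -0.103 2.777 -3.002
v 0.166 2.764 -3.006
v 0.403 2.819 -2.892
v 0.546 2.928 -2.691
v 0.556 3.061 -2.457
v 0.429 3.183 -2.253
v 1.699 3.19 -2.588
v 2.366 3.255 -1.819
v 0.934 1.945 -1.821
v 1.601 2.01 -1.052
v 0.92 2.754 -1.2
v 1.392 3.524 -1.675
v 1.908 1.676 -1.965
v 2.38 2.446 -2.44
v 2.495 2.319 -1.434
v 1.884 2.986 -0.961
v 1.416 2.214 -2.679
v 0.805 2.881 -2.206
v 2.099 3.332 -2.271
v 1.201 1.868 -1.369
v 0.8 2.306 -1.456
v 1.192 2.344 -1.004
v 1.527 3.49 -2.186
v 1.919 3.528 -1.734
v 1.07 3.234 -1.37
v 1.381 1.672 -1.906
v 1.773 1.71 -1.454
v 2.108 2.856 -2.636
v 2.5 2.894 -2.184
v 2.23 1.966 -2.27
v 2.567 2.82 -1.593
v 2.118 2.088 -1.142
v 2.298 1.892 -1.679
v 2.575 2.344 -1.958
v 2.208 3.212 -1.315
v 1.759 2.48 -0.864
v 1.359 2.917 -0.951
v 1.636 3.37 -1.23
v 2.284 2.662 -1.089
v 1.541 2.72 -2.776
v 1.092 1.988 -2.325
v 1.664 1.83 -2.41
v 1.941 2.283 -2.689
v 1.182 3.112 -2.498
v 0.733 2.38 -2.047
v 0.725 2.856 -1.682
v 1.002 3.308 -1.961
v 1.016 2.538 -2.551
v 3.175 -2.667 -3.664
v 2.807 -3.433 -2.998
v 2.008 -2.035 -3.582
v 1.64 -2.801 -2.916
v 3.88 -1.579 -2.024
v 3.512 -2.345 -1.358
v 2.713 -0.947 -1.942
v 2.345 -1.713 -1.276
f 2 1 4
f 2 4 3
f 4 1 5
f 4 5 3
f 5 1 6
f 5 6 3
f 6 1 7
f 6 7 3
f 7 1 8
f 7 8 3
f 8 1 9
f 8 9 3
f 9 1 10
f 9 10 3
f 10 1 11
f 10 11 3
f 11 1 12
f 11 12 3
f 12 1 13
f 12 13 3
f 13 1 14
f 13 14 3
f 14 1 2
f 14 2 3
f 16 15 19
f 16 19 17
f 17 19 20
f 17 20 18
f 19 15 21
f 19 21 20
f 20 21 22
f 20 22 18
f 21 15 23
f 21 23 22
f 22 23 24
f 22 24 18
f 23 15 25
f 23 25 24
f 24 25 26
f 24 26 18
f 25 15 27
f 25 27 26
f 26 27 28
f 26 28 18
f 27 15 29
f 27 29 28
f 28 29 30
f 28 30 18
f 29 15 31
f 29 31 30
f 30 31 32
f 30 32 18
f 31 15 33
f 31 33 32
f 32 33 34
f 32 34 18
f 33 15 35
f 33 35 34
f 34 35 36
f 34 36 18
f 35 15 37
f 35 37 36
f 36 37 38
f 36 38 18
f 37 15 39
f 37 39 38
f 38 39 40
f 38 40 18
f 39 15 16
f 39 16 40
f 40 16 17
f 40 17 18
f 42 41 44
f 42 44 43
f 44 41 45
f 44 45 43
f 45 41 46
f 45 46 43
f 46 41 47
f 46 47 43
f 47 41 48
f 47 48 43
f 48 41 49
f 48 49 43
f 49 41 50
f 49 50 43
f 50 41 51
f 50 51 43
f 51 41 52
f 51 52 43
f 52 41 53
f 52 53 43
f 53 41 54
f 53 54 43
f 54 41 42
f 54 42 43
f 55 92 71
f 92 66 95
f 71 95 60
f 92 95 71
f 55 71 67
f 71 60 72
f 67 72 56
f 71 72 67
f 55 67 76
f 67 56 77
f 76 77 62
f 67 77 76
f 55 76 88
f 76 62 91
f 88 91 65
f 76 91 88
f 55 88 92
f 88 65 96
f 92 96 66
f 88 96 92
f 56 72 83
f 72 60 86
f 83 86 64
f 72 86 83
f 60 95 73
f 95 66 94
f 73 94 59
f 95 94 73
f 66 96 93
f 96 65 89
f 93 89 57
f 96 89 93
f 65 91 90
f 91 62 78
f 90 78 61
f 91 78 90
f 62 77 82
f 77 56 79
f 82 79 63
f 77 79 82
f 58 84 70
f 84 64 85
f 70 85 59
f 84 85 70
f 58 70 68
f 70 59 69
f 68 69 57
f 70 69 68
f 58 68 75
f 68 57 74
f 75 74 61
f 68 74 75
f 58 75 80
f 75 61 81
f 80 81 63
f 75 81 80
f 58 80 84
f 80 63 87
f 84 87 64
f 80 87 84
f 59 85 73
f 85 64 86
f 73 86 60
f 85 86 73
f 57 69 93
f 69 59 94
f 93 94 66
f 69 94 93
f 61 74 90
f 74 57 89
f 90 89 65
f 74 89 90
f 63 81 82
f 81 61 78
f 82 78 62
f 81 78 82
f 64 87 83
f 87 63 79
f 83 79 56
f 87 79 83
f 98 100 97
f 101 98 97
f 97 100 99
f 99 101 97
f 98 104 100
f 102 98 101
f 102 104 98
f 100 104 99
f 103 101 99
f 99 104 103
f 103 102 101
f 104 102 103

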